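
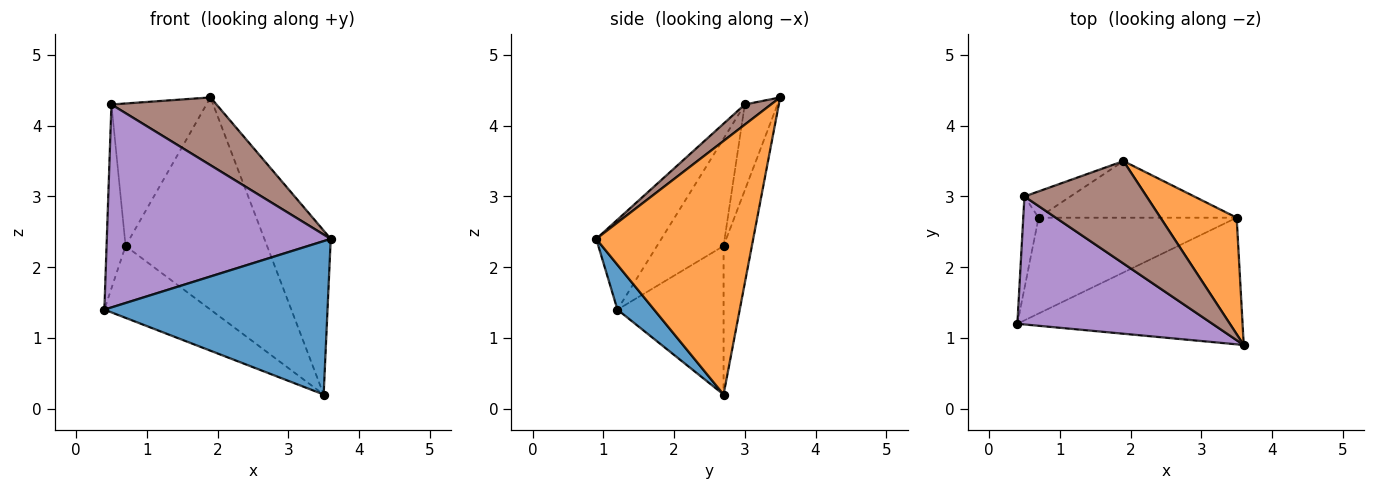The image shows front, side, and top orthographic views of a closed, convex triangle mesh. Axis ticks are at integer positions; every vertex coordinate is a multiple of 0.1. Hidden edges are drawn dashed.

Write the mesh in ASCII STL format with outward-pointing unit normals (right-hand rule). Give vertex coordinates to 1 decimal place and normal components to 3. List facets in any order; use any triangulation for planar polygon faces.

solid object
 facet normal 0.126 -0.765 -0.632
  outer loop
   vertex 3.5 2.7 0.2
   vertex 3.6 0.9 2.4
   vertex 0.4 1.2 1.4
  endloop
 endfacet
 facet normal 0.888 0.375 0.267
  outer loop
   vertex 3.5 2.7 0.2
   vertex 1.9 3.5 4.4
   vertex 3.6 0.9 2.4
  endloop
 endfacet
 facet normal -0.514 0.514 -0.686
  outer loop
   vertex 0.7 2.7 2.3
   vertex 3.5 2.7 0.2
   vertex 0.4 1.2 1.4
  endloop
 endfacet
 facet normal -0.190 0.949 -0.253
  outer loop
   vertex 0.7 2.7 2.3
   vertex 1.9 3.5 4.4
   vertex 3.5 2.7 0.2
  endloop
 endfacet
 facet normal -0.239 -0.821 0.518
  outer loop
   vertex 0.5 3.0 4.3
   vertex 0.4 1.2 1.4
   vertex 3.6 0.9 2.4
  endloop
 endfacet
 facet normal 0.136 -0.547 0.826
  outer loop
   vertex 0.5 3.0 4.3
   vertex 3.6 0.9 2.4
   vertex 1.9 3.5 4.4
  endloop
 endfacet
 facet normal -0.953 0.272 -0.136
  outer loop
   vertex 0.5 3.0 4.3
   vertex 0.7 2.7 2.3
   vertex 0.4 1.2 1.4
  endloop
 endfacet
 facet normal -0.320 0.932 -0.172
  outer loop
   vertex 0.5 3.0 4.3
   vertex 1.9 3.5 4.4
   vertex 0.7 2.7 2.3
  endloop
 endfacet
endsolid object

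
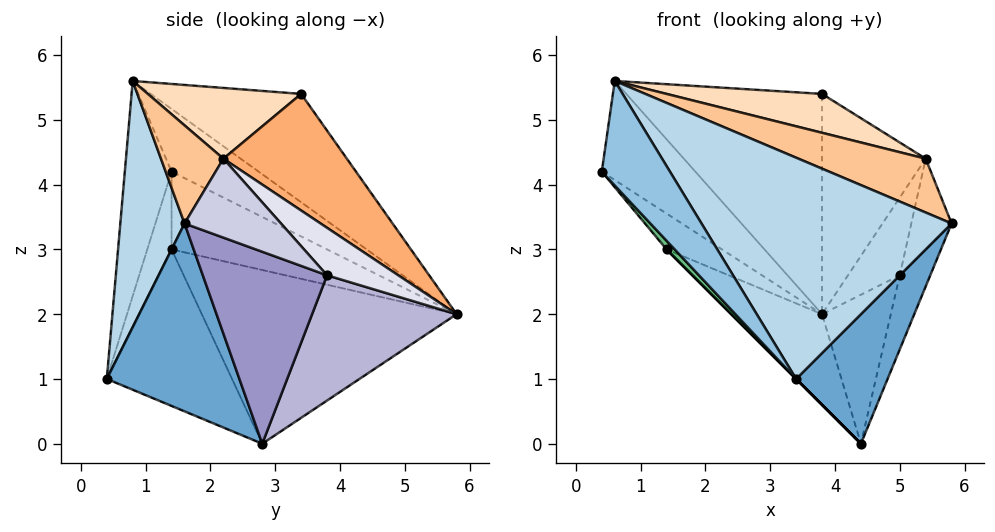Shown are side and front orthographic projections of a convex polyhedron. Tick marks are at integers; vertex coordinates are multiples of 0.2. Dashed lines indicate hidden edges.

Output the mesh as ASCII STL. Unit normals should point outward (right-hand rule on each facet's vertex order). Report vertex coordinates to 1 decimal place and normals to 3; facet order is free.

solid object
 facet normal 0.725 -0.500 -0.475
  outer loop
   vertex 4.4 2.8 0.0
   vertex 5.8 1.6 3.4
   vertex 3.4 0.4 1.0
  endloop
 endfacet
 facet normal -0.546 -0.796 -0.263
  outer loop
   vertex 0.6 0.8 5.6
   vertex 0.4 1.4 4.2
   vertex 3.4 0.4 1.0
  endloop
 endfacet
 facet normal 0.242 -0.943 0.229
  outer loop
   vertex 0.6 0.8 5.6
   vertex 3.4 0.4 1.0
   vertex 5.8 1.6 3.4
  endloop
 endfacet
 facet normal -0.630 0.677 0.380
  outer loop
   vertex 0.6 0.8 5.6
   vertex 3.8 5.8 2.0
   vertex 0.4 1.4 4.2
  endloop
 endfacet
 facet normal -0.532 0.692 0.488
  outer loop
   vertex 0.6 0.8 5.6
   vertex 3.8 3.4 5.4
   vertex 3.8 5.8 2.0
  endloop
 endfacet
 facet normal 0.697 0.585 0.413
  outer loop
   vertex 5.4 2.2 4.4
   vertex 3.8 5.8 2.0
   vertex 3.8 3.4 5.4
  endloop
 endfacet
 facet normal 0.358 -0.730 0.582
  outer loop
   vertex 5.4 2.2 4.4
   vertex 0.6 0.8 5.6
   vertex 5.8 1.6 3.4
  endloop
 endfacet
 facet normal 0.317 -0.321 0.892
  outer loop
   vertex 5.4 2.2 4.4
   vertex 3.8 3.4 5.4
   vertex 0.6 0.8 5.6
  endloop
 endfacet
 facet normal -0.744 -0.248 -0.620
  outer loop
   vertex 1.4 1.4 3.0
   vertex 3.4 0.4 1.0
   vertex 0.4 1.4 4.2
  endloop
 endfacet
 facet normal -0.707 0.000 -0.707
  outer loop
   vertex 1.4 1.4 3.0
   vertex 4.4 2.8 0.0
   vertex 3.4 0.4 1.0
  endloop
 endfacet
 facet normal -0.741 0.264 -0.618
  outer loop
   vertex 1.4 1.4 3.0
   vertex 0.4 1.4 4.2
   vertex 3.8 5.8 2.0
  endloop
 endfacet
 facet normal -0.741 0.264 -0.618
  outer loop
   vertex 1.4 1.4 3.0
   vertex 3.8 5.8 2.0
   vertex 4.4 2.8 0.0
  endloop
 endfacet
 facet normal 0.926 0.227 -0.301
  outer loop
   vertex 5.0 3.8 2.6
   vertex 5.8 1.6 3.4
   vertex 4.4 2.8 0.0
  endloop
 endfacet
 facet normal 0.846 0.403 -0.350
  outer loop
   vertex 5.0 3.8 2.6
   vertex 4.4 2.8 0.0
   vertex 3.8 5.8 2.0
  endloop
 endfacet
 facet normal 0.914 0.382 0.136
  outer loop
   vertex 5.0 3.8 2.6
   vertex 5.4 2.2 4.4
   vertex 5.8 1.6 3.4
  endloop
 endfacet
 facet normal 0.765 0.556 0.325
  outer loop
   vertex 5.0 3.8 2.6
   vertex 3.8 5.8 2.0
   vertex 5.4 2.2 4.4
  endloop
 endfacet
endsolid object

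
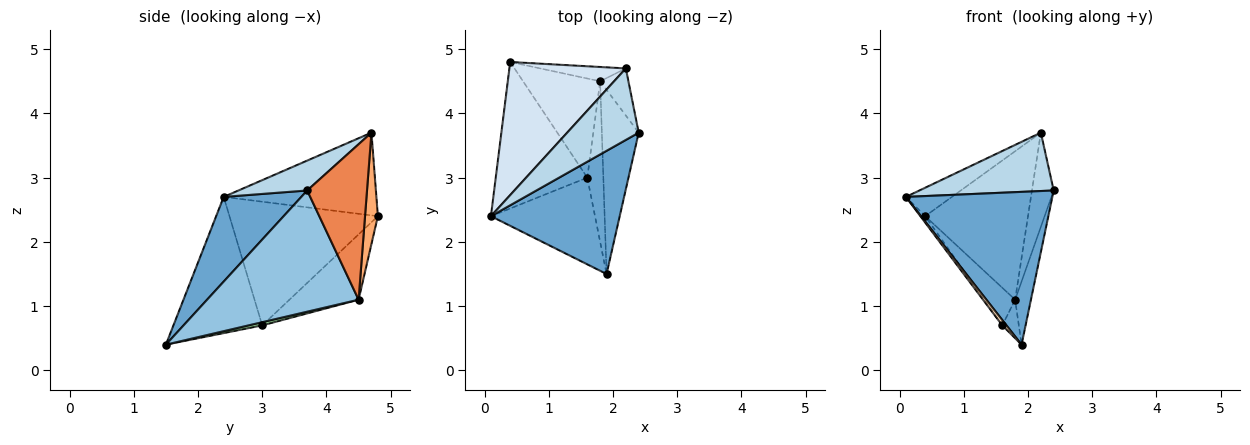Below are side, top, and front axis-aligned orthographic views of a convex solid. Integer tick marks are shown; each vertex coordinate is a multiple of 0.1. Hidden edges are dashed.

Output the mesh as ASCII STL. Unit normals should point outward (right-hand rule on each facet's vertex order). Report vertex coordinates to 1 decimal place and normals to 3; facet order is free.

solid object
 facet normal 0.382 -0.720 0.580
  outer loop
   vertex 1.9 1.5 0.4
   vertex 2.4 3.7 2.8
   vertex 0.1 2.4 2.7
  endloop
 endfacet
 facet normal 0.952 0.099 -0.289
  outer loop
   vertex 1.8 4.5 1.1
   vertex 2.4 3.7 2.8
   vertex 1.9 1.5 0.4
  endloop
 endfacet
 facet normal 0.308 -0.602 0.737
  outer loop
   vertex 2.2 4.7 3.7
   vertex 0.1 2.4 2.7
   vertex 2.4 3.7 2.8
  endloop
 endfacet
 facet normal -0.571 0.172 0.803
  outer loop
   vertex 2.2 4.7 3.7
   vertex 0.4 4.8 2.4
   vertex 0.1 2.4 2.7
  endloop
 endfacet
 facet normal 0.926 0.337 -0.168
  outer loop
   vertex 2.2 4.7 3.7
   vertex 2.4 3.7 2.8
   vertex 1.8 4.5 1.1
  endloop
 endfacet
 facet normal 0.123 0.988 -0.095
  outer loop
   vertex 2.2 4.7 3.7
   vertex 1.8 4.5 1.1
   vertex 0.4 4.8 2.4
  endloop
 endfacet
 facet normal -0.803 0.026 -0.595
  outer loop
   vertex 1.6 3.0 0.7
   vertex 0.1 2.4 2.7
   vertex 0.4 4.8 2.4
  endloop
 endfacet
 facet normal -0.794 -0.037 -0.607
  outer loop
   vertex 1.6 3.0 0.7
   vertex 1.9 1.5 0.4
   vertex 0.1 2.4 2.7
  endloop
 endfacet
 facet normal -0.621 0.278 -0.733
  outer loop
   vertex 1.6 3.0 0.7
   vertex 0.4 4.8 2.4
   vertex 1.8 4.5 1.1
  endloop
 endfacet
 facet normal 0.191 0.229 -0.955
  outer loop
   vertex 1.6 3.0 0.7
   vertex 1.8 4.5 1.1
   vertex 1.9 1.5 0.4
  endloop
 endfacet
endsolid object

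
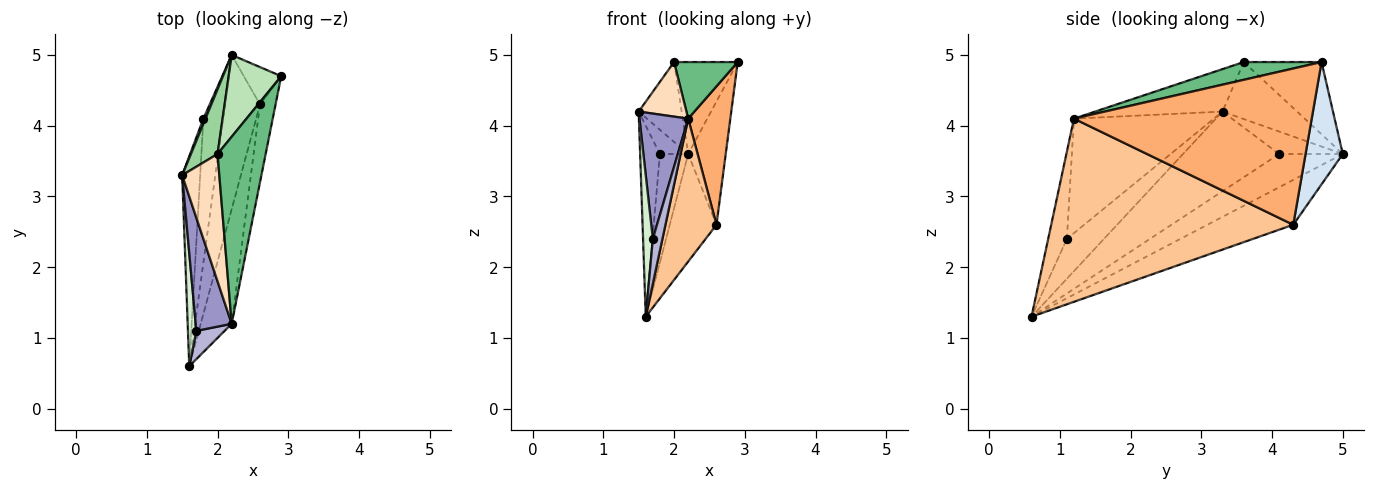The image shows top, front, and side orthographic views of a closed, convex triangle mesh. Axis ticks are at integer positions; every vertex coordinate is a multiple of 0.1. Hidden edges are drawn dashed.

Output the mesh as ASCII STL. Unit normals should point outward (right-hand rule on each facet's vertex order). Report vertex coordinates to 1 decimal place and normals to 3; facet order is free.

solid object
 facet normal -0.956 0.197 -0.216
  outer loop
   vertex 1.8 4.1 3.6
   vertex 1.6 0.6 1.3
   vertex 1.5 3.3 4.2
  endloop
 endfacet
 facet normal -0.911 0.405 0.084
  outer loop
   vertex 1.8 4.1 3.6
   vertex 1.5 3.3 4.2
   vertex 2.2 5.0 3.6
  endloop
 endfacet
 facet normal -0.805 0.358 -0.474
  outer loop
   vertex 1.8 4.1 3.6
   vertex 2.2 5.0 3.6
   vertex 1.6 0.6 1.3
  endloop
 endfacet
 facet normal 0.688 0.694 -0.211
  outer loop
   vertex 2.6 4.3 2.6
   vertex 2.2 5.0 3.6
   vertex 2.9 4.7 4.9
  endloop
 endfacet
 facet normal -0.724 0.394 -0.566
  outer loop
   vertex 2.6 4.3 2.6
   vertex 1.6 0.6 1.3
   vertex 2.2 5.0 3.6
  endloop
 endfacet
 facet normal 0.980 -0.174 -0.098
  outer loop
   vertex 2.6 4.3 2.6
   vertex 2.9 4.7 4.9
   vertex 2.2 1.2 4.1
  endloop
 endfacet
 facet normal 0.965 -0.204 -0.163
  outer loop
   vertex 2.6 4.3 2.6
   vertex 2.2 1.2 4.1
   vertex 1.6 0.6 1.3
  endloop
 endfacet
 facet normal -0.724 -0.272 0.634
  outer loop
   vertex 2.0 3.6 4.9
   vertex 1.5 3.3 4.2
   vertex 2.2 1.2 4.1
  endloop
 endfacet
 facet normal 0.334 -0.273 0.902
  outer loop
   vertex 2.0 3.6 4.9
   vertex 2.2 1.2 4.1
   vertex 2.9 4.7 4.9
  endloop
 endfacet
 facet normal -0.803 0.463 0.375
  outer loop
   vertex 2.0 3.6 4.9
   vertex 2.2 5.0 3.6
   vertex 1.5 3.3 4.2
  endloop
 endfacet
 facet normal -0.674 0.552 0.491
  outer loop
   vertex 2.0 3.6 4.9
   vertex 2.9 4.7 4.9
   vertex 2.2 5.0 3.6
  endloop
 endfacet
 facet normal -0.948 -0.249 0.200
  outer loop
   vertex 1.7 1.1 2.4
   vertex 1.5 3.3 4.2
   vertex 1.6 0.6 1.3
  endloop
 endfacet
 facet normal -0.905 -0.315 0.285
  outer loop
   vertex 1.7 1.1 2.4
   vertex 2.2 1.2 4.1
   vertex 1.5 3.3 4.2
  endloop
 endfacet
 facet normal -0.855 -0.439 0.277
  outer loop
   vertex 1.7 1.1 2.4
   vertex 1.6 0.6 1.3
   vertex 2.2 1.2 4.1
  endloop
 endfacet
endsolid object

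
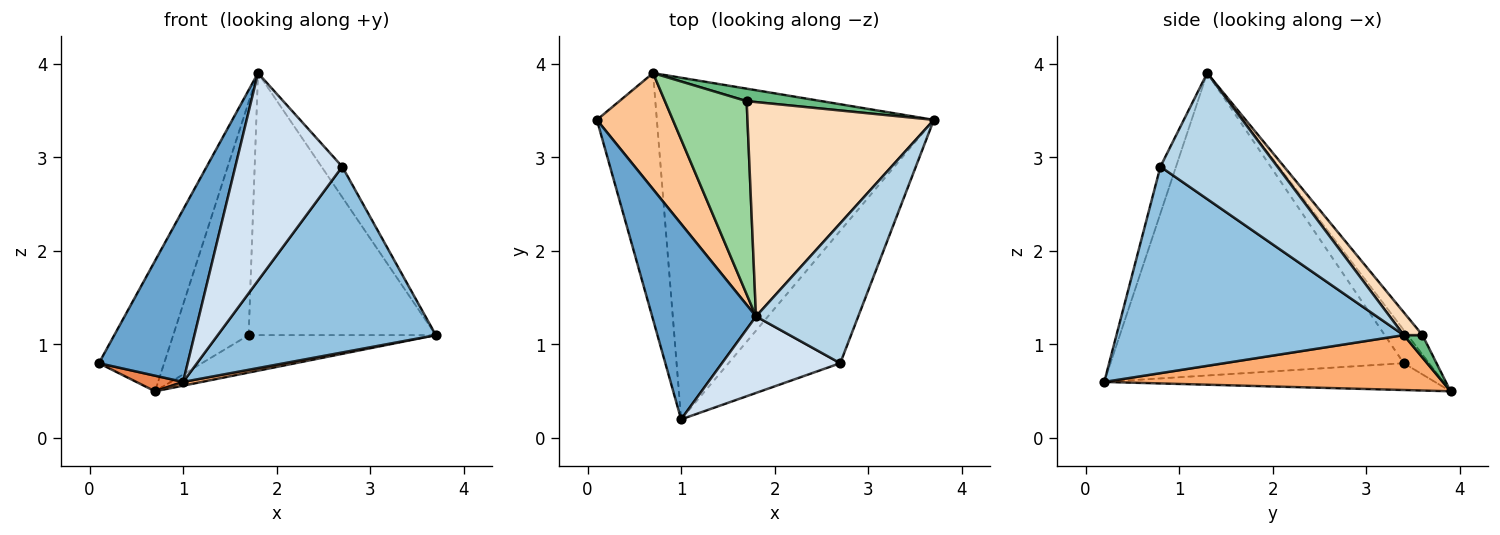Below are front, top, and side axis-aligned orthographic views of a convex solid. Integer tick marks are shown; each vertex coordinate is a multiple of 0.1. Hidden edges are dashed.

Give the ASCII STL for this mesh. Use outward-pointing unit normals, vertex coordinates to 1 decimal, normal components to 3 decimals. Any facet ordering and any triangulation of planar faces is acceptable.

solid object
 facet normal -0.909 -0.275 0.312
  outer loop
   vertex 1.8 1.3 3.9
   vertex 0.1 3.4 0.8
   vertex 1.0 0.2 0.6
  endloop
 endfacet
 facet normal 0.731 -0.555 -0.396
  outer loop
   vertex 2.7 0.8 2.9
   vertex 1.0 0.2 0.6
   vertex 3.7 3.4 1.1
  endloop
 endfacet
 facet normal 0.769 0.136 0.624
  outer loop
   vertex 2.7 0.8 2.9
   vertex 3.7 3.4 1.1
   vertex 1.8 1.3 3.9
  endloop
 endfacet
 facet normal -0.136 -0.930 0.343
  outer loop
   vertex 2.7 0.8 2.9
   vertex 1.8 1.3 3.9
   vertex 1.0 0.2 0.6
  endloop
 endfacet
 facet normal -0.408 -0.058 -0.911
  outer loop
   vertex 0.7 3.9 0.5
   vertex 1.0 0.2 0.6
   vertex 0.1 3.4 0.8
  endloop
 endfacet
 facet normal 0.194 -0.011 -0.981
  outer loop
   vertex 0.7 3.9 0.5
   vertex 3.7 3.4 1.1
   vertex 1.0 0.2 0.6
  endloop
 endfacet
 facet normal -0.278 0.717 0.639
  outer loop
   vertex 0.7 3.9 0.5
   vertex 0.1 3.4 0.8
   vertex 1.8 1.3 3.9
  endloop
 endfacet
 facet normal 0.077 0.772 0.631
  outer loop
   vertex 1.7 3.6 1.1
   vertex 1.8 1.3 3.9
   vertex 3.7 3.4 1.1
  endloop
 endfacet
 facet normal 0.094 0.944 0.315
  outer loop
   vertex 1.7 3.6 1.1
   vertex 3.7 3.4 1.1
   vertex 0.7 3.9 0.5
  endloop
 endfacet
 facet normal -0.150 0.761 0.631
  outer loop
   vertex 1.7 3.6 1.1
   vertex 0.7 3.9 0.5
   vertex 1.8 1.3 3.9
  endloop
 endfacet
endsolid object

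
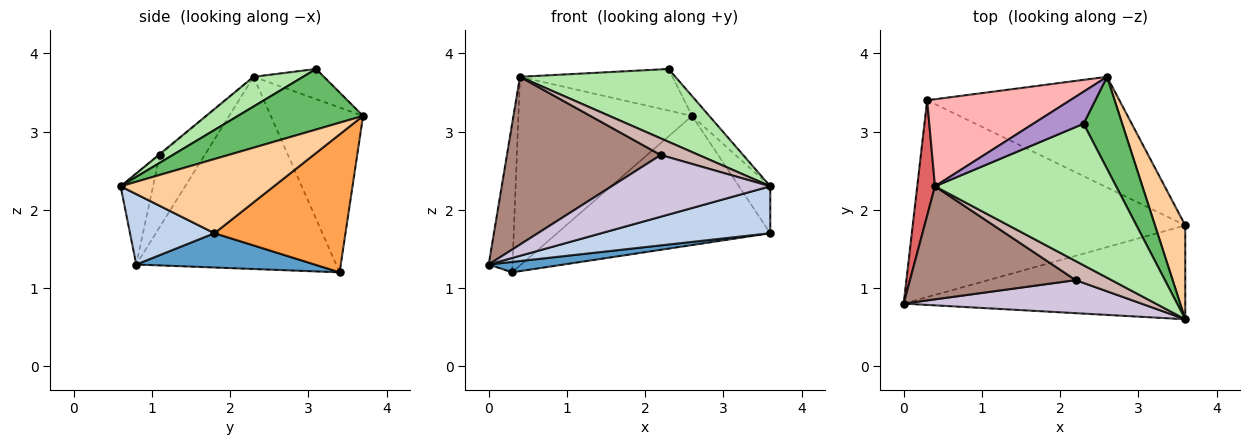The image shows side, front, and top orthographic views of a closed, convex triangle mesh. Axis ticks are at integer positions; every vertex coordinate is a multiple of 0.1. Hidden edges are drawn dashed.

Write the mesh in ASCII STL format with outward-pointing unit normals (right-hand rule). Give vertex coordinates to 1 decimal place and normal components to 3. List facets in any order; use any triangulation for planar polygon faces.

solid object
 facet normal 0.125 -0.052 -0.991
  outer loop
   vertex 0.3 3.4 1.2
   vertex 3.6 1.8 1.7
   vertex 0.0 0.8 1.3
  endloop
 endfacet
 facet normal 0.218 -0.436 -0.873
  outer loop
   vertex 3.6 0.6 2.3
   vertex 0.0 0.8 1.3
   vertex 3.6 1.8 1.7
  endloop
 endfacet
 facet normal 0.423 0.688 -0.590
  outer loop
   vertex 2.6 3.7 3.2
   vertex 3.6 1.8 1.7
   vertex 0.3 3.4 1.2
  endloop
 endfacet
 facet normal 0.910 0.186 0.371
  outer loop
   vertex 2.6 3.7 3.2
   vertex 3.6 0.6 2.3
   vertex 3.6 1.8 1.7
  endloop
 endfacet
 facet normal 0.838 0.115 0.534
  outer loop
   vertex 2.6 3.7 3.2
   vertex 2.3 3.1 3.8
   vertex 3.6 0.6 2.3
  endloop
 endfacet
 facet normal 0.144 -0.453 0.880
  outer loop
   vertex 0.4 2.3 3.7
   vertex 3.6 0.6 2.3
   vertex 2.3 3.1 3.8
  endloop
 endfacet
 facet normal -0.989 0.118 0.091
  outer loop
   vertex 0.4 2.3 3.7
   vertex 0.3 3.4 1.2
   vertex 0.0 0.8 1.3
  endloop
 endfacet
 facet normal -0.435 0.818 0.377
  outer loop
   vertex 0.4 2.3 3.7
   vertex 2.6 3.7 3.2
   vertex 0.3 3.4 1.2
  endloop
 endfacet
 facet normal -0.344 0.744 0.573
  outer loop
   vertex 0.4 2.3 3.7
   vertex 2.3 3.1 3.8
   vertex 2.6 3.7 3.2
  endloop
 endfacet
 facet normal -0.177 -0.868 0.464
  outer loop
   vertex 2.2 1.1 2.7
   vertex 0.0 0.8 1.3
   vertex 3.6 0.6 2.3
  endloop
 endfacet
 facet normal -0.236 -0.806 0.543
  outer loop
   vertex 2.2 1.1 2.7
   vertex 0.4 2.3 3.7
   vertex 0.0 0.8 1.3
  endloop
 endfacet
 facet normal -0.019 -0.657 0.754
  outer loop
   vertex 2.2 1.1 2.7
   vertex 3.6 0.6 2.3
   vertex 0.4 2.3 3.7
  endloop
 endfacet
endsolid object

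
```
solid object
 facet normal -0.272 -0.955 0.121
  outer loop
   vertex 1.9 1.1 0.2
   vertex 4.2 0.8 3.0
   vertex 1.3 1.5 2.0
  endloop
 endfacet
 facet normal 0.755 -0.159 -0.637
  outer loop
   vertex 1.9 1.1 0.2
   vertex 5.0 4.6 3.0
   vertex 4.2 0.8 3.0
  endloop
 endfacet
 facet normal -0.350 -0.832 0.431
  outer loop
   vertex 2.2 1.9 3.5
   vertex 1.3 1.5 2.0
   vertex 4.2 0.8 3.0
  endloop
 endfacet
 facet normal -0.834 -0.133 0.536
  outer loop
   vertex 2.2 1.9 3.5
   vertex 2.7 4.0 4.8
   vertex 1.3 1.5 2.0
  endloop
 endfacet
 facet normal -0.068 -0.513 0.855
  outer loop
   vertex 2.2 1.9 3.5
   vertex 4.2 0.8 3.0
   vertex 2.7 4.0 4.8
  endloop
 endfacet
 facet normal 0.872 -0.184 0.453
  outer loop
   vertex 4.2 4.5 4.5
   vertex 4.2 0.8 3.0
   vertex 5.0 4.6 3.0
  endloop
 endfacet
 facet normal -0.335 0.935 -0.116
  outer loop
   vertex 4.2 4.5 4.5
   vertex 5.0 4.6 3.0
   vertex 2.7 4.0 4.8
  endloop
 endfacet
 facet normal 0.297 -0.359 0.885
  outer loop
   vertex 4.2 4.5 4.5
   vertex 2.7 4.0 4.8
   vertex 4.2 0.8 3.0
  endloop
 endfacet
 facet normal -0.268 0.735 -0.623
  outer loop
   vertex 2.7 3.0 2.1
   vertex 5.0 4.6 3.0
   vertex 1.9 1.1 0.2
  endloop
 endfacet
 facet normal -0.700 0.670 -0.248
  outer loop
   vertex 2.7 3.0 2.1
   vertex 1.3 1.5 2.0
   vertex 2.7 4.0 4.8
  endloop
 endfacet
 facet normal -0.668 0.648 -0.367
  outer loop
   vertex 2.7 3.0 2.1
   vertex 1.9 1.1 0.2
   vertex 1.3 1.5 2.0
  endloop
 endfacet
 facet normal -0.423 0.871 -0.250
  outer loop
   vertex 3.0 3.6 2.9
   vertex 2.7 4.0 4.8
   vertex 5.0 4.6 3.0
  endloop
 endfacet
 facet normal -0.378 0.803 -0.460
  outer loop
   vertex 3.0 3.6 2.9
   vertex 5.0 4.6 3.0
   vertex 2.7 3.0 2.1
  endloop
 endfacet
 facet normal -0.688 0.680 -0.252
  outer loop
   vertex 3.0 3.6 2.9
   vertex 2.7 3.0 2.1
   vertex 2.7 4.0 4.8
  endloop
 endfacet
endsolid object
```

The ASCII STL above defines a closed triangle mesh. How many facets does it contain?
14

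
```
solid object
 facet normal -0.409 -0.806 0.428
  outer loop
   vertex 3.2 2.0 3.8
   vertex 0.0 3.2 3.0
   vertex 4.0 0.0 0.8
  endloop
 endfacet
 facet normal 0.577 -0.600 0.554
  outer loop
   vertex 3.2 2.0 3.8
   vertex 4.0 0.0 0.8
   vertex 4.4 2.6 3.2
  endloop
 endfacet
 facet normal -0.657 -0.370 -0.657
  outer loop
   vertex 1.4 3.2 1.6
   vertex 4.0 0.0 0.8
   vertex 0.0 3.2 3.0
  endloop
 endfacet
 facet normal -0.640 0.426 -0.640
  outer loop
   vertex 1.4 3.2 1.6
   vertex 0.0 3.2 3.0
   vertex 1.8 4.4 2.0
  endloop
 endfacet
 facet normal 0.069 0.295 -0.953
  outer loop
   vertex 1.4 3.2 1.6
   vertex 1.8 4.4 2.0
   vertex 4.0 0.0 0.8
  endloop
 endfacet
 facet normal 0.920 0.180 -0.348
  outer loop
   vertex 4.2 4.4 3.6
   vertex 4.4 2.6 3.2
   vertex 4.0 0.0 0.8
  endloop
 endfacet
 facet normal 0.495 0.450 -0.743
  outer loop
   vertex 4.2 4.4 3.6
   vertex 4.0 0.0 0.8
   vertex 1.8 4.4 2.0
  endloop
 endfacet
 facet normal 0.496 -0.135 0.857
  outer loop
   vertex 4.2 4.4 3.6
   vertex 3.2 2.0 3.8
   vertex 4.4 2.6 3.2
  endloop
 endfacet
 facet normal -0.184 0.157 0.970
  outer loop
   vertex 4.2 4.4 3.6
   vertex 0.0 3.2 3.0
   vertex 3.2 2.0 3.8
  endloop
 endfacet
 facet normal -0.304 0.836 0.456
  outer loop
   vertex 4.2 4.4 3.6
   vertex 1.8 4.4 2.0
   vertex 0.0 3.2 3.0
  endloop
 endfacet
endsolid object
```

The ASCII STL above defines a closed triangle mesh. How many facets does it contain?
10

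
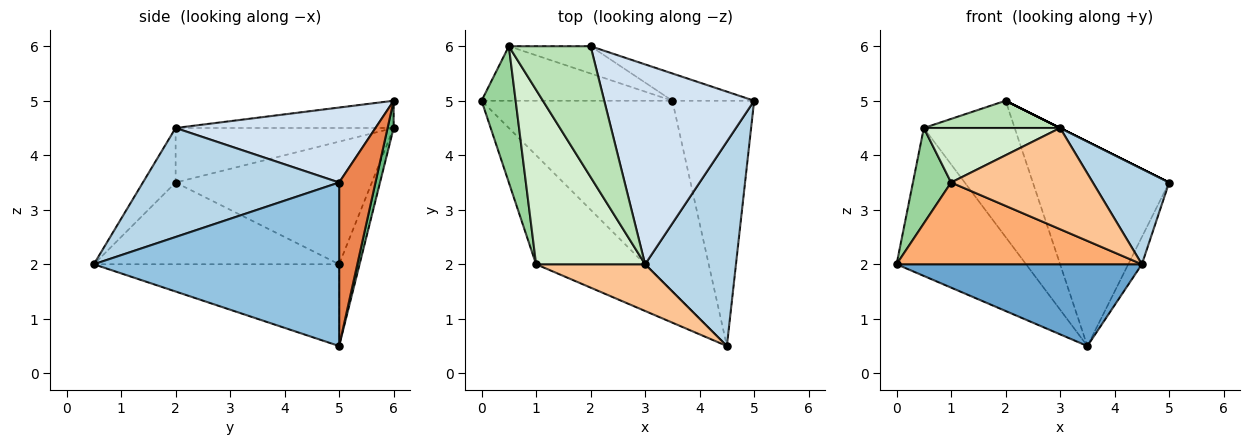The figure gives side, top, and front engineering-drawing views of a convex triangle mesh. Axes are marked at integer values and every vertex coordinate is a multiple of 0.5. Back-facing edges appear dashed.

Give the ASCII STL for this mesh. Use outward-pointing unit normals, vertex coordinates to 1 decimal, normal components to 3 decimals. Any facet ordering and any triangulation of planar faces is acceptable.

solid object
 facet normal -0.367 -0.367 -0.855
  outer loop
   vertex 3.5 5.0 0.5
   vertex 4.5 0.5 2.0
   vertex 0.0 5.0 2.0
  endloop
 endfacet
 facet normal 0.893 0.050 -0.447
  outer loop
   vertex 3.5 5.0 0.5
   vertex 5.0 5.0 3.5
   vertex 4.5 0.5 2.0
  endloop
 endfacet
 facet normal 0.736 -0.286 0.613
  outer loop
   vertex 3.0 2.0 4.5
   vertex 4.5 0.5 2.0
   vertex 5.0 5.0 3.5
  endloop
 endfacet
 facet normal 0.447 0.000 0.894
  outer loop
   vertex 2.0 6.0 5.0
   vertex 3.0 2.0 4.5
   vertex 5.0 5.0 3.5
  endloop
 endfacet
 facet normal 0.256 0.958 -0.128
  outer loop
   vertex 2.0 6.0 5.0
   vertex 5.0 5.0 3.5
   vertex 3.5 5.0 0.5
  endloop
 endfacet
 facet normal -0.514 -0.514 -0.686
  outer loop
   vertex 1.0 2.0 3.5
   vertex 0.0 5.0 2.0
   vertex 4.5 0.5 2.0
  endloop
 endfacet
 facet normal -0.205 -0.889 0.410
  outer loop
   vertex 1.0 2.0 3.5
   vertex 4.5 0.5 2.0
   vertex 3.0 2.0 4.5
  endloop
 endfacet
 facet normal -0.147 0.928 -0.342
  outer loop
   vertex 0.5 6.0 4.5
   vertex 3.5 5.0 0.5
   vertex 0.0 5.0 2.0
  endloop
 endfacet
 facet normal 0.065 0.978 -0.196
  outer loop
   vertex 0.5 6.0 4.5
   vertex 2.0 6.0 5.0
   vertex 3.5 5.0 0.5
  endloop
 endfacet
 facet normal -0.947 -0.184 0.263
  outer loop
   vertex 0.5 6.0 4.5
   vertex 0.0 5.0 2.0
   vertex 1.0 2.0 3.5
  endloop
 endfacet
 facet normal -0.310 -0.194 0.931
  outer loop
   vertex 0.5 6.0 4.5
   vertex 3.0 2.0 4.5
   vertex 2.0 6.0 5.0
  endloop
 endfacet
 facet normal -0.431 -0.269 0.861
  outer loop
   vertex 0.5 6.0 4.5
   vertex 1.0 2.0 3.5
   vertex 3.0 2.0 4.5
  endloop
 endfacet
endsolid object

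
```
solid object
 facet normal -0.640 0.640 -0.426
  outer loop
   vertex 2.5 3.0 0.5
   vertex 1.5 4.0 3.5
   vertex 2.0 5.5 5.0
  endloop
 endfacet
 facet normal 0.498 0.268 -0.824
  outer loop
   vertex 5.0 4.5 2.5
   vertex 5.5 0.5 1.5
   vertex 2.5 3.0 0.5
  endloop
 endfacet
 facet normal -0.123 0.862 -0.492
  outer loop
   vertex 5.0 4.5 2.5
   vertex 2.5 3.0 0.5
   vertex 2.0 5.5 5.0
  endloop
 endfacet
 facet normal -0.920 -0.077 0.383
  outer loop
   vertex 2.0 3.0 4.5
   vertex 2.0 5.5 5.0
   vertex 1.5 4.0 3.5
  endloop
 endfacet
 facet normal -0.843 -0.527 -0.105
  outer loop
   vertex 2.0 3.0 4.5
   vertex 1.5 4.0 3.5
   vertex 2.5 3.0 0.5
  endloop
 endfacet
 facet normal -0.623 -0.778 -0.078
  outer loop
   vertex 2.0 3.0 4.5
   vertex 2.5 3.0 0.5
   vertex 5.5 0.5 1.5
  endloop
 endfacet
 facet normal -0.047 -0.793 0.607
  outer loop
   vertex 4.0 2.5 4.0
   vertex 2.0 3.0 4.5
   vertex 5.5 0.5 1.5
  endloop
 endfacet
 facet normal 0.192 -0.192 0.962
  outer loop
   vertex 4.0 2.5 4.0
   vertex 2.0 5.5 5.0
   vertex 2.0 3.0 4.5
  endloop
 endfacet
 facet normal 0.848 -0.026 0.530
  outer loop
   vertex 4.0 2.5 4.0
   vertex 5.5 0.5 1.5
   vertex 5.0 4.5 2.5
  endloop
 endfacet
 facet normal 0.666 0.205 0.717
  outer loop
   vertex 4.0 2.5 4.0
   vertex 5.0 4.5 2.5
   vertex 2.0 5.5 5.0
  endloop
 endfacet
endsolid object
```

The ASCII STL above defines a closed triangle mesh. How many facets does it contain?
10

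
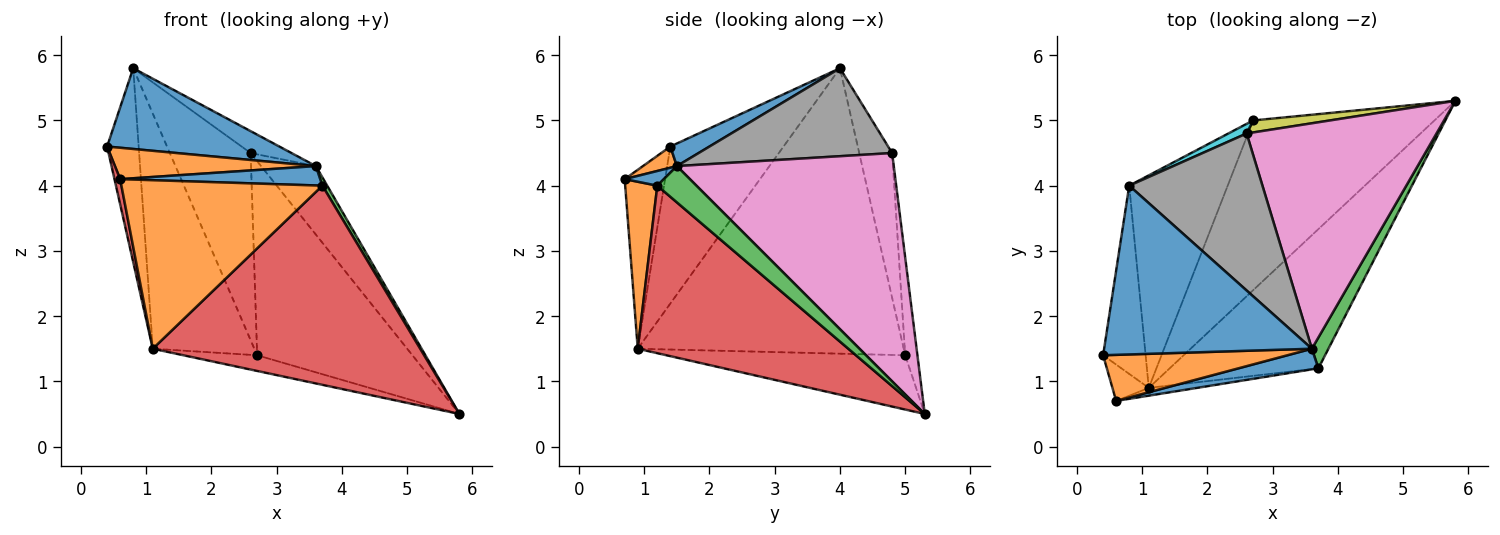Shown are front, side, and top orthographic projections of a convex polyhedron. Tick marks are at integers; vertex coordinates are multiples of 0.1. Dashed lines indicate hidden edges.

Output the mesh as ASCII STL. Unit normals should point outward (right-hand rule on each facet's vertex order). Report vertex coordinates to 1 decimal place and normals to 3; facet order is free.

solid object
 facet normal 0.098 -0.429 0.898
  outer loop
   vertex 3.6 1.5 4.3
   vertex 0.8 4.0 5.8
   vertex 0.4 1.4 4.6
  endloop
 endfacet
 facet normal 0.095 -0.561 0.823
  outer loop
   vertex 3.6 1.5 4.3
   vertex 0.4 1.4 4.6
   vertex 0.6 0.7 4.1
  endloop
 endfacet
 facet normal -0.286 0.088 -0.954
  outer loop
   vertex 1.1 0.9 1.5
   vertex 2.7 5.0 1.4
   vertex 5.8 5.3 0.5
  endloop
 endfacet
 facet normal -0.971 -0.137 -0.197
  outer loop
   vertex 1.1 0.9 1.5
   vertex 0.6 0.7 4.1
   vertex 0.4 1.4 4.6
  endloop
 endfacet
 facet normal -0.932 0.260 -0.252
  outer loop
   vertex 1.1 0.9 1.5
   vertex 0.4 1.4 4.6
   vertex 0.8 4.0 5.8
  endloop
 endfacet
 facet normal -0.889 0.340 -0.307
  outer loop
   vertex 1.1 0.9 1.5
   vertex 0.8 4.0 5.8
   vertex 2.7 5.0 1.4
  endloop
 endfacet
 facet normal 0.755 0.191 0.628
  outer loop
   vertex 2.6 4.8 4.5
   vertex 3.6 1.5 4.3
   vertex 5.8 5.3 0.5
  endloop
 endfacet
 facet normal 0.547 0.116 0.829
  outer loop
   vertex 2.6 4.8 4.5
   vertex 0.8 4.0 5.8
   vertex 3.6 1.5 4.3
  endloop
 endfacet
 facet normal -0.078 0.995 0.062
  outer loop
   vertex 2.6 4.8 4.5
   vertex 5.8 5.3 0.5
   vertex 2.7 5.0 1.4
  endloop
 endfacet
 facet normal -0.377 0.925 0.048
  outer loop
   vertex 2.6 4.8 4.5
   vertex 2.7 5.0 1.4
   vertex 0.8 4.0 5.8
  endloop
 endfacet
 facet normal 0.133 -0.678 0.723
  outer loop
   vertex 3.7 1.2 4.0
   vertex 3.6 1.5 4.3
   vertex 0.6 0.7 4.1
  endloop
 endfacet
 facet normal 0.158 -0.986 -0.046
  outer loop
   vertex 3.7 1.2 4.0
   vertex 0.6 0.7 4.1
   vertex 1.1 0.9 1.5
  endloop
 endfacet
 facet normal 0.904 -0.111 0.412
  outer loop
   vertex 3.7 1.2 4.0
   vertex 5.8 5.3 0.5
   vertex 3.6 1.5 4.3
  endloop
 endfacet
 facet normal 0.542 -0.689 -0.481
  outer loop
   vertex 3.7 1.2 4.0
   vertex 1.1 0.9 1.5
   vertex 5.8 5.3 0.5
  endloop
 endfacet
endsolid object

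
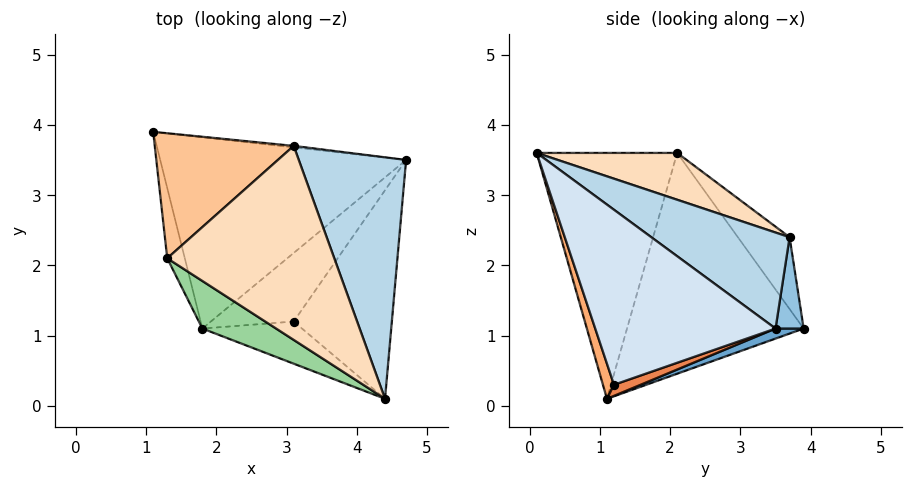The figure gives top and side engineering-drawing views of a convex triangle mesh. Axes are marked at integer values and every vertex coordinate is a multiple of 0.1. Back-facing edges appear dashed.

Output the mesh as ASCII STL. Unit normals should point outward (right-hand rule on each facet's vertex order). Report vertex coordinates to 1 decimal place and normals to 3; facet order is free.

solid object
 facet normal 0.038 0.345 -0.938
  outer loop
   vertex 1.8 1.1 0.1
   vertex 1.1 3.9 1.1
   vertex 4.7 3.5 1.1
  endloop
 endfacet
 facet normal 0.110 0.994 -0.017
  outer loop
   vertex 3.1 3.7 2.4
   vertex 4.7 3.5 1.1
   vertex 1.1 3.9 1.1
  endloop
 endfacet
 facet normal 0.599 0.439 0.669
  outer loop
   vertex 3.1 3.7 2.4
   vertex 4.4 0.1 3.6
   vertex 4.7 3.5 1.1
  endloop
 endfacet
 facet normal 0.799 -0.400 -0.448
  outer loop
   vertex 3.1 1.2 0.3
   vertex 4.7 3.5 1.1
   vertex 4.4 0.1 3.6
  endloop
 endfacet
 facet normal 0.129 0.245 -0.961
  outer loop
   vertex 3.1 1.2 0.3
   vertex 1.8 1.1 0.1
   vertex 4.7 3.5 1.1
  endloop
 endfacet
 facet normal 0.126 -0.925 -0.358
  outer loop
   vertex 3.1 1.2 0.3
   vertex 4.4 0.1 3.6
   vertex 1.8 1.1 0.1
  endloop
 endfacet
 facet normal -0.296 0.764 0.574
  outer loop
   vertex 1.3 2.1 3.6
   vertex 3.1 3.7 2.4
   vertex 1.1 3.9 1.1
  endloop
 endfacet
 facet normal 0.249 0.386 0.888
  outer loop
   vertex 1.3 2.1 3.6
   vertex 4.4 0.1 3.6
   vertex 3.1 3.7 2.4
  endloop
 endfacet
 facet normal -0.973 -0.216 -0.077
  outer loop
   vertex 1.3 2.1 3.6
   vertex 1.1 3.9 1.1
   vertex 1.8 1.1 0.1
  endloop
 endfacet
 facet normal -0.535 -0.829 0.161
  outer loop
   vertex 1.3 2.1 3.6
   vertex 1.8 1.1 0.1
   vertex 4.4 0.1 3.6
  endloop
 endfacet
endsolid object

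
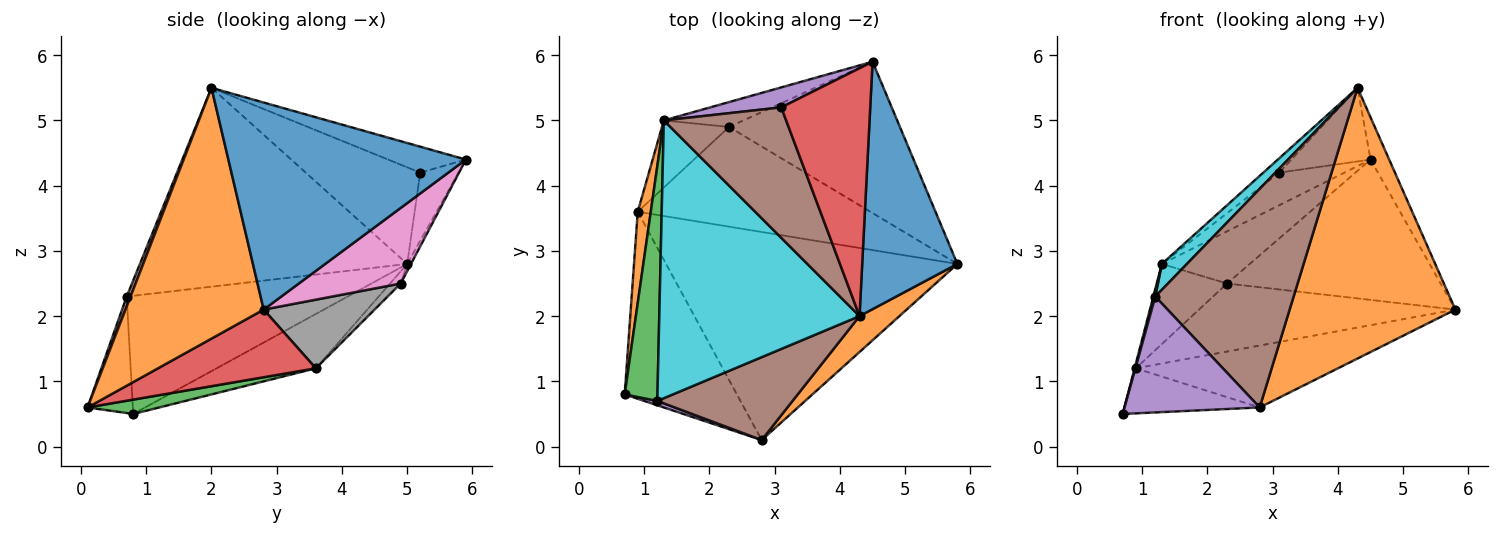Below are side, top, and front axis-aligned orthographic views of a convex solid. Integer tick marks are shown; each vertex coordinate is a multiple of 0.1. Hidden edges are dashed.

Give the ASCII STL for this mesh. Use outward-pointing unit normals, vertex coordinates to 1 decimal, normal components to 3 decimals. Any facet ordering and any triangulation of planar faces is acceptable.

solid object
 facet normal 0.906 0.071 0.417
  outer loop
   vertex 4.3 2.0 5.5
   vertex 5.8 2.8 2.1
   vertex 4.5 5.9 4.4
  endloop
 endfacet
 facet normal 0.637 -0.764 0.101
  outer loop
   vertex 2.8 0.1 0.6
   vertex 5.8 2.8 2.1
   vertex 4.3 2.0 5.5
  endloop
 endfacet
 facet normal 0.123 0.232 -0.965
  outer loop
   vertex 0.9 3.6 1.2
   vertex 2.8 0.1 0.6
   vertex 0.7 0.8 0.5
  endloop
 endfacet
 facet normal 0.217 0.278 -0.936
  outer loop
   vertex 0.9 3.6 1.2
   vertex 5.8 2.8 2.1
   vertex 2.8 0.1 0.6
  endloop
 endfacet
 facet normal -0.318 -0.948 0.036
  outer loop
   vertex 1.2 0.7 2.3
   vertex 0.7 0.8 0.5
   vertex 2.8 0.1 0.6
  endloop
 endfacet
 facet normal 0.026 -0.935 0.354
  outer loop
   vertex 1.2 0.7 2.3
   vertex 2.8 0.1 0.6
   vertex 4.3 2.0 5.5
  endloop
 endfacet
 facet normal 0.308 0.647 -0.698
  outer loop
   vertex 2.3 4.9 2.5
   vertex 4.5 5.9 4.4
   vertex 5.8 2.8 2.1
  endloop
 endfacet
 facet normal 0.237 0.548 -0.803
  outer loop
   vertex 2.3 4.9 2.5
   vertex 5.8 2.8 2.1
   vertex 0.9 3.6 1.2
  endloop
 endfacet
 facet normal -0.039 0.902 -0.430
  outer loop
   vertex 1.3 5.0 2.8
   vertex 4.5 5.9 4.4
   vertex 2.3 4.9 2.5
  endloop
 endfacet
 facet normal -0.703 -0.066 0.708
  outer loop
   vertex 1.3 5.0 2.8
   vertex 1.2 0.7 2.3
   vertex 4.3 2.0 5.5
  endloop
 endfacet
 facet normal -0.115 0.762 -0.638
  outer loop
   vertex 1.3 5.0 2.8
   vertex 2.3 4.9 2.5
   vertex 0.9 3.6 1.2
  endloop
 endfacet
 facet normal -0.972 0.011 0.233
  outer loop
   vertex 1.3 5.0 2.8
   vertex 0.9 3.6 1.2
   vertex 0.7 0.8 0.5
  endloop
 endfacet
 facet normal -0.964 -0.009 0.267
  outer loop
   vertex 1.3 5.0 2.8
   vertex 0.7 0.8 0.5
   vertex 1.2 0.7 2.3
  endloop
 endfacet
 facet normal -0.269 0.274 0.923
  outer loop
   vertex 3.1 5.2 4.2
   vertex 4.3 2.0 5.5
   vertex 4.5 5.9 4.4
  endloop
 endfacet
 facet normal -0.448 0.762 0.467
  outer loop
   vertex 3.1 5.2 4.2
   vertex 4.5 5.9 4.4
   vertex 1.3 5.0 2.8
  endloop
 endfacet
 facet normal -0.618 0.086 0.782
  outer loop
   vertex 3.1 5.2 4.2
   vertex 1.3 5.0 2.8
   vertex 4.3 2.0 5.5
  endloop
 endfacet
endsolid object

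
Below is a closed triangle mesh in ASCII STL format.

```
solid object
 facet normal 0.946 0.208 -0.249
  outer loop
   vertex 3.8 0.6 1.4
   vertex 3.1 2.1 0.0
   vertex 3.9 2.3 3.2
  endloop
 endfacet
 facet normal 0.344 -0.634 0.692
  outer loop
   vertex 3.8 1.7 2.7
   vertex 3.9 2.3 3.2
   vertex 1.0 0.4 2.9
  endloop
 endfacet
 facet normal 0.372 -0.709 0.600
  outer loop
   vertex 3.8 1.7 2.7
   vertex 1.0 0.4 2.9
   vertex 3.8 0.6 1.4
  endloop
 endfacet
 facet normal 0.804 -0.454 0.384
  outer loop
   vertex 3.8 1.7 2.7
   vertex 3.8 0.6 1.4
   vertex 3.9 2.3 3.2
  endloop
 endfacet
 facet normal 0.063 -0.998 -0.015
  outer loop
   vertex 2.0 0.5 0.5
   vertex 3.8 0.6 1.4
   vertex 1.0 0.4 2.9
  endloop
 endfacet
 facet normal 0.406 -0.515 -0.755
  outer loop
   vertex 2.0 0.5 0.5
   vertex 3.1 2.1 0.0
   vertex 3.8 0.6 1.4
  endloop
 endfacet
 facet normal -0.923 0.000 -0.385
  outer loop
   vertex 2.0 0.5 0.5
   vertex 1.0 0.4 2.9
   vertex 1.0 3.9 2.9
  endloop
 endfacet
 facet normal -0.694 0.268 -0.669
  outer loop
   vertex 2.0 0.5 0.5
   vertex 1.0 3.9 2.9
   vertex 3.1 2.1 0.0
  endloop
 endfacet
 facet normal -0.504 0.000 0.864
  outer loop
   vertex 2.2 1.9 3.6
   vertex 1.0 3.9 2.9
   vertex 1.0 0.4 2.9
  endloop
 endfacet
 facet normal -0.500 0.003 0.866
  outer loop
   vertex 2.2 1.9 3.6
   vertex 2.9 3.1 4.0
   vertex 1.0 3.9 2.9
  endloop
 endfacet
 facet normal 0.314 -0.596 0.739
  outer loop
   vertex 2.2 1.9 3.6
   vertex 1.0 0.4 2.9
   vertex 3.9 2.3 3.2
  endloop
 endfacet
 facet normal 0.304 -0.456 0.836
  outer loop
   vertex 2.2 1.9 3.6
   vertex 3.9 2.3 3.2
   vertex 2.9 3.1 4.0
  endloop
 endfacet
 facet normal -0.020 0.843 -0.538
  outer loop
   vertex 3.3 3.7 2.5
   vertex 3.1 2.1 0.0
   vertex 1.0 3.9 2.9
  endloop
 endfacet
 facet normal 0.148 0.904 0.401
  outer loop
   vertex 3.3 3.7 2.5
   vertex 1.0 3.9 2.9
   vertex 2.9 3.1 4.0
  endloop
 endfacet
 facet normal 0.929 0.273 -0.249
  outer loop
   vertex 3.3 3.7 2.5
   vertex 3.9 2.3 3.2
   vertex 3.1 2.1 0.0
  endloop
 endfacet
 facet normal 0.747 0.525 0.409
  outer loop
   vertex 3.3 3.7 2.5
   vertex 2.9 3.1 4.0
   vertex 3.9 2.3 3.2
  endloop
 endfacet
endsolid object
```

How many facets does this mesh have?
16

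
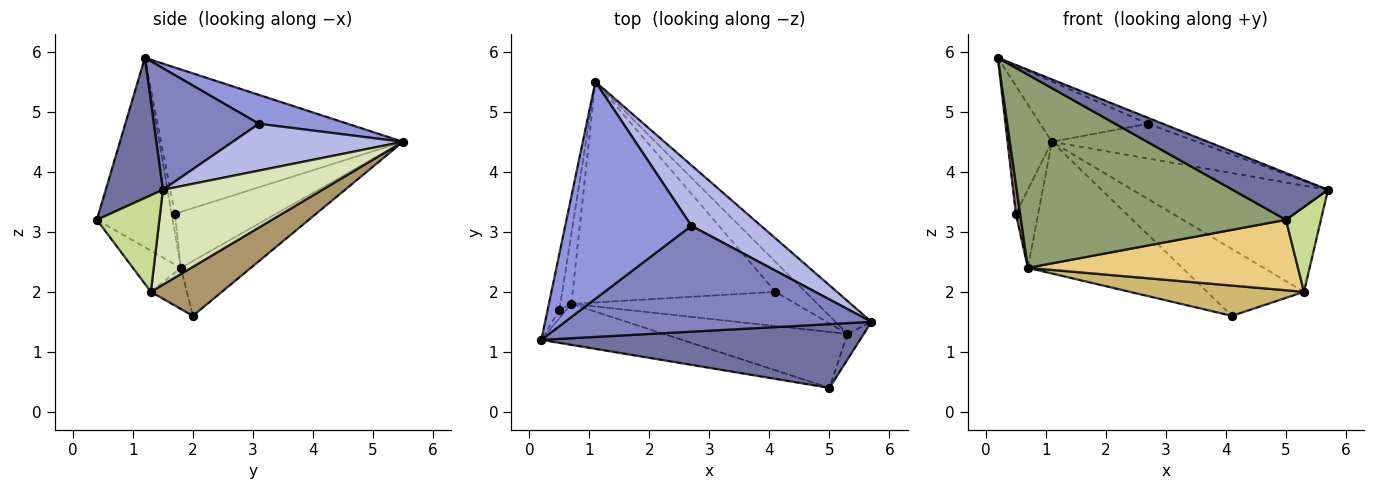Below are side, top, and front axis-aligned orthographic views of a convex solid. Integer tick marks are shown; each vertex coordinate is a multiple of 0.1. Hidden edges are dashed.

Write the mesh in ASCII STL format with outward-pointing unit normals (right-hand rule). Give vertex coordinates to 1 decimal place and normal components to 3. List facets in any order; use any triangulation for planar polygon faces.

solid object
 facet normal 0.334 -0.558 0.760
  outer loop
   vertex 5.0 0.4 3.2
   vertex 5.7 1.5 3.7
   vertex 0.2 1.2 5.9
  endloop
 endfacet
 facet normal 0.368 0.053 0.928
  outer loop
   vertex 2.7 3.1 4.8
   vertex 0.2 1.2 5.9
   vertex 5.7 1.5 3.7
  endloop
 endfacet
 facet normal 0.215 0.261 0.941
  outer loop
   vertex 2.7 3.1 4.8
   vertex 1.1 5.5 4.5
   vertex 0.2 1.2 5.9
  endloop
 endfacet
 facet normal 0.504 0.430 0.749
  outer loop
   vertex 2.7 3.1 4.8
   vertex 5.7 1.5 3.7
   vertex 1.1 5.5 4.5
  endloop
 endfacet
 facet normal -0.269 -0.942 -0.200
  outer loop
   vertex 0.7 1.8 2.4
   vertex 5.0 0.4 3.2
   vertex 0.2 1.2 5.9
  endloop
 endfacet
 facet normal -0.226 0.499 -0.836
  outer loop
   vertex 0.7 1.8 2.4
   vertex 1.1 5.5 4.5
   vertex 4.1 2.0 1.6
  endloop
 endfacet
 facet normal 0.863 -0.483 -0.146
  outer loop
   vertex 5.3 1.3 2.0
   vertex 5.7 1.5 3.7
   vertex 5.0 0.4 3.2
  endloop
 endfacet
 facet normal 0.615 0.754 -0.233
  outer loop
   vertex 5.3 1.3 2.0
   vertex 1.1 5.5 4.5
   vertex 5.7 1.5 3.7
  endloop
 endfacet
 facet normal 0.556 0.758 -0.340
  outer loop
   vertex 5.3 1.3 2.0
   vertex 4.1 2.0 1.6
   vertex 1.1 5.5 4.5
  endloop
 endfacet
 facet normal -0.136 -0.657 -0.742
  outer loop
   vertex 5.3 1.3 2.0
   vertex 0.7 1.8 2.4
   vertex 4.1 2.0 1.6
  endloop
 endfacet
 facet normal -0.138 -0.776 -0.616
  outer loop
   vertex 5.3 1.3 2.0
   vertex 5.0 0.4 3.2
   vertex 0.7 1.8 2.4
  endloop
 endfacet
 facet normal -0.981 0.180 -0.079
  outer loop
   vertex 0.5 1.7 3.3
   vertex 0.2 1.2 5.9
   vertex 1.1 5.5 4.5
  endloop
 endfacet
 facet normal -0.591 -0.777 -0.218
  outer loop
   vertex 0.5 1.7 3.3
   vertex 0.7 1.8 2.4
   vertex 0.2 1.2 5.9
  endloop
 endfacet
 facet normal -0.959 0.211 -0.190
  outer loop
   vertex 0.5 1.7 3.3
   vertex 1.1 5.5 4.5
   vertex 0.7 1.8 2.4
  endloop
 endfacet
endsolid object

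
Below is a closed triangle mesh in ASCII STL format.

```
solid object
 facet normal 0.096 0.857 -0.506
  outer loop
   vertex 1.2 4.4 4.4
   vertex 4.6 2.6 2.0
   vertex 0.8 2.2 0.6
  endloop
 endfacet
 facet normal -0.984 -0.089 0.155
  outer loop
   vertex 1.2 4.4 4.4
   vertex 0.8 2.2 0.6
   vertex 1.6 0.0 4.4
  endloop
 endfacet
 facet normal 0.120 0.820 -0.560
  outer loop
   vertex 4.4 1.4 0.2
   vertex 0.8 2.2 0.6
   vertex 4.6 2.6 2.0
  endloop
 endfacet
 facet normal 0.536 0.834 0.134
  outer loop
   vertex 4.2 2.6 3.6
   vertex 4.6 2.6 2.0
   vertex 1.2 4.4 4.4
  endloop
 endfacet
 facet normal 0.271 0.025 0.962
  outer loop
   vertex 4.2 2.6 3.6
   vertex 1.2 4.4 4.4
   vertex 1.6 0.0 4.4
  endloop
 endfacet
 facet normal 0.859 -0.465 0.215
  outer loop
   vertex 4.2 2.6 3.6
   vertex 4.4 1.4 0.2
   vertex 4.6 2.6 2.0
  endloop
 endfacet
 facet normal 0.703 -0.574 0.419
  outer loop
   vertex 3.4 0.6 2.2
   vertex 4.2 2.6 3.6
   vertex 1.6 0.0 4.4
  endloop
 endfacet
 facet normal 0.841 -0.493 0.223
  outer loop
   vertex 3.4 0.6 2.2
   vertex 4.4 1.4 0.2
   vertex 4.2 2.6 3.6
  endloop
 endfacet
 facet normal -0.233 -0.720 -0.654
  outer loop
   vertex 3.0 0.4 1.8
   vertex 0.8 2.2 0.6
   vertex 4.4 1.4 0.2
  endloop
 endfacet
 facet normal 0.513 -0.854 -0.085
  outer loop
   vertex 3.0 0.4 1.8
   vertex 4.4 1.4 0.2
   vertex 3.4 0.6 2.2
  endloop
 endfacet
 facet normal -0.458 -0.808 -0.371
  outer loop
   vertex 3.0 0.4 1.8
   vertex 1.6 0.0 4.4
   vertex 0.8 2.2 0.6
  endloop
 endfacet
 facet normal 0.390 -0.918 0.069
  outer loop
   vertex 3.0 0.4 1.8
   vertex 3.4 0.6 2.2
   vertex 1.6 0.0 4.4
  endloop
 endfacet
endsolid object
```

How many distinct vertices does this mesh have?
8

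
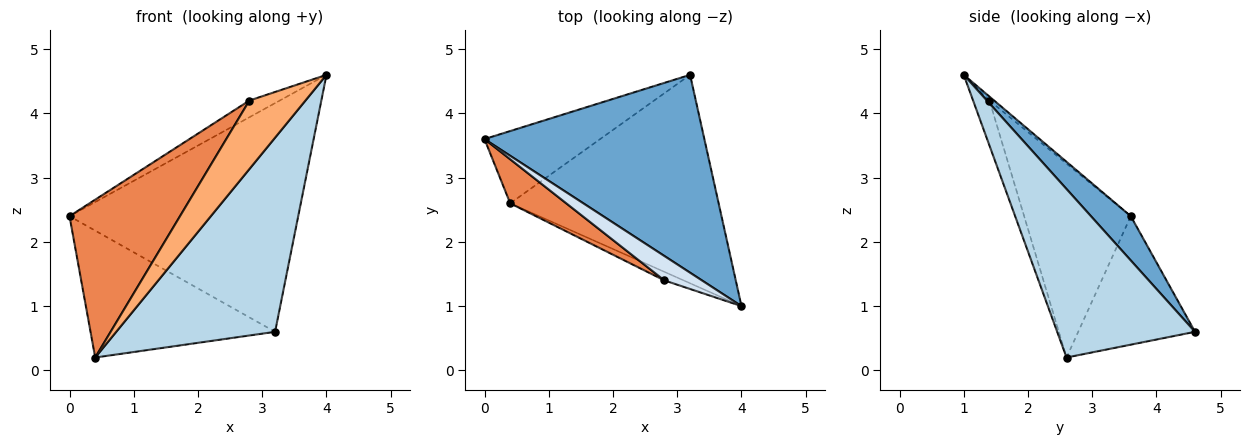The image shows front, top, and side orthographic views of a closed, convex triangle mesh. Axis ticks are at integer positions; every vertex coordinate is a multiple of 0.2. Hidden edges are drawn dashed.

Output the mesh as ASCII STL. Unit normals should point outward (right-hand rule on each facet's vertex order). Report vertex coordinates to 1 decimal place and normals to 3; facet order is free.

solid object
 facet normal 0.131 0.750 0.649
  outer loop
   vertex 3.2 4.6 0.6
   vertex 0.0 3.6 2.4
   vertex 4.0 1.0 4.6
  endloop
 endfacet
 facet normal -0.482 0.761 -0.434
  outer loop
   vertex 0.4 2.6 0.2
   vertex 0.0 3.6 2.4
   vertex 3.2 4.6 0.6
  endloop
 endfacet
 facet normal 0.509 -0.587 -0.630
  outer loop
   vertex 0.4 2.6 0.2
   vertex 3.2 4.6 0.6
   vertex 4.0 1.0 4.6
  endloop
 endfacet
 facet normal -0.087 0.563 0.822
  outer loop
   vertex 2.8 1.4 4.2
   vertex 4.0 1.0 4.6
   vertex 0.0 3.6 2.4
  endloop
 endfacet
 facet normal -0.681 -0.705 0.197
  outer loop
   vertex 2.8 1.4 4.2
   vertex 0.0 3.6 2.4
   vertex 0.4 2.6 0.2
  endloop
 endfacet
 facet normal -0.278 -0.953 -0.119
  outer loop
   vertex 2.8 1.4 4.2
   vertex 0.4 2.6 0.2
   vertex 4.0 1.0 4.6
  endloop
 endfacet
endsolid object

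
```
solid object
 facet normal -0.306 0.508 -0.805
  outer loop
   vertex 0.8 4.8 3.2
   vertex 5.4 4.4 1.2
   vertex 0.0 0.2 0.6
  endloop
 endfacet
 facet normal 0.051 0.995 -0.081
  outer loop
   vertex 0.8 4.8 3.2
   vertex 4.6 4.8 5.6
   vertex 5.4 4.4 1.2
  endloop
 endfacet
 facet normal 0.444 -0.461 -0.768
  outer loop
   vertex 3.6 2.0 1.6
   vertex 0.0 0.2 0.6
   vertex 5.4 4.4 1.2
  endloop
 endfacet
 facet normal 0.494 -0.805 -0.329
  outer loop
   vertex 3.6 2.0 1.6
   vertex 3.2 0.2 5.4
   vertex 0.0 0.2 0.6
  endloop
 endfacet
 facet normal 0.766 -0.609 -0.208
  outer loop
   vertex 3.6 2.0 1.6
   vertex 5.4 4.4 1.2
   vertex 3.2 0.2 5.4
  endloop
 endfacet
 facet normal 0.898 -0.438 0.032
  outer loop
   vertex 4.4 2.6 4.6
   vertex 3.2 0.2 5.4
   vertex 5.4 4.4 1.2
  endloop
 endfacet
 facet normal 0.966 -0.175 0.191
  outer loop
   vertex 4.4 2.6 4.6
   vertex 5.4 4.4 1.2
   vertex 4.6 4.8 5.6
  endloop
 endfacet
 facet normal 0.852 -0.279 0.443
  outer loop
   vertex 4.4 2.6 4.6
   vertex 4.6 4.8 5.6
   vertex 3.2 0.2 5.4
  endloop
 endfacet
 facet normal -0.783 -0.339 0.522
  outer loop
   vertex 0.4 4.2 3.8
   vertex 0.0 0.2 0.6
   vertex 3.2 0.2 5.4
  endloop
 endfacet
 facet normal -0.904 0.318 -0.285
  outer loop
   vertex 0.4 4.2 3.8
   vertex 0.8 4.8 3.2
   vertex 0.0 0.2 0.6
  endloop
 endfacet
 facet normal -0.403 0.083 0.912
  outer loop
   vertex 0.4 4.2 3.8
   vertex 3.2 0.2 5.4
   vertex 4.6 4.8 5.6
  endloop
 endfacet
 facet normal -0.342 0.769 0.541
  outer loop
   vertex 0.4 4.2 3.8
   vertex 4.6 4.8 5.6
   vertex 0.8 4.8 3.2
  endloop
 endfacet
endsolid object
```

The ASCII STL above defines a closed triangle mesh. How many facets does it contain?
12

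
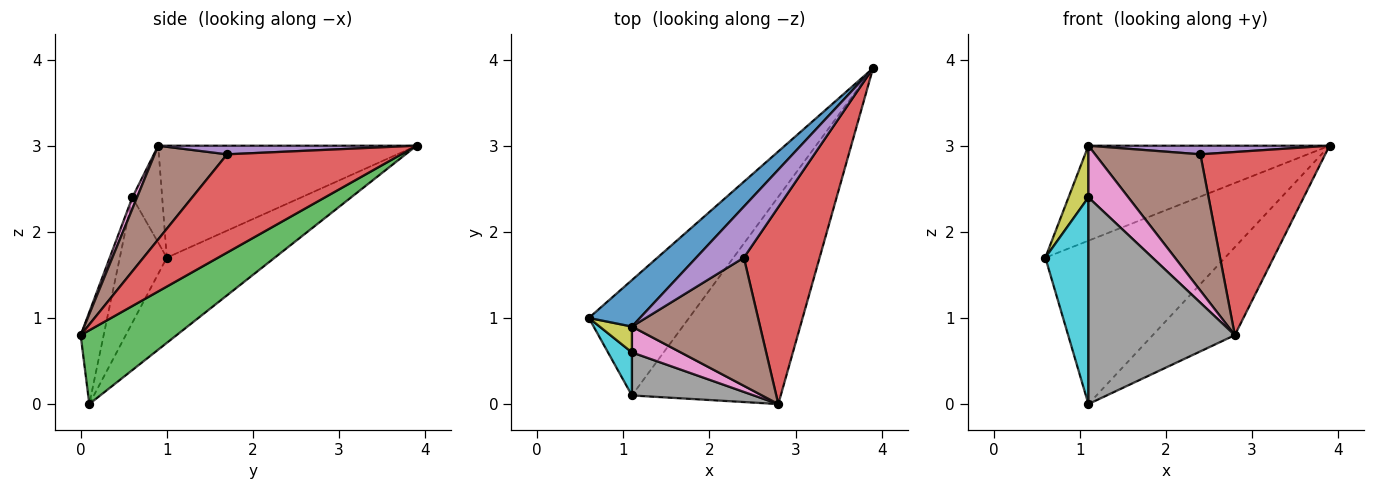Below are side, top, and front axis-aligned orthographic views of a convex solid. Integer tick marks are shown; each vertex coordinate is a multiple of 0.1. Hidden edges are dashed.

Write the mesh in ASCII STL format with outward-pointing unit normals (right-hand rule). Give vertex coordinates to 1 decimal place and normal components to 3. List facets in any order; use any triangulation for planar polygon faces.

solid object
 facet normal -0.693 0.647 0.317
  outer loop
   vertex 1.1 0.9 3.0
   vertex 3.9 3.9 3.0
   vertex 0.6 1.0 1.7
  endloop
 endfacet
 facet normal -0.440 0.733 -0.518
  outer loop
   vertex 1.1 0.1 0.0
   vertex 0.6 1.0 1.7
   vertex 3.9 3.9 3.0
  endloop
 endfacet
 facet normal 0.415 0.355 -0.838
  outer loop
   vertex 1.1 0.1 0.0
   vertex 3.9 3.9 3.0
   vertex 2.8 0.0 0.8
  endloop
 endfacet
 facet normal 0.689 -0.494 0.531
  outer loop
   vertex 2.4 1.7 2.9
   vertex 2.8 0.0 0.8
   vertex 3.9 3.9 3.0
  endloop
 endfacet
 facet normal 0.175 -0.164 0.971
  outer loop
   vertex 2.4 1.7 2.9
   vertex 3.9 3.9 3.0
   vertex 1.1 0.9 3.0
  endloop
 endfacet
 facet normal 0.448 -0.651 0.613
  outer loop
   vertex 2.4 1.7 2.9
   vertex 1.1 0.9 3.0
   vertex 2.8 0.0 0.8
  endloop
 endfacet
 facet normal 0.105 -0.890 0.445
  outer loop
   vertex 1.1 0.6 2.4
   vertex 2.8 0.0 0.8
   vertex 1.1 0.9 3.0
  endloop
 endfacet
 facet normal -0.152 -0.968 0.202
  outer loop
   vertex 1.1 0.6 2.4
   vertex 1.1 0.1 0.0
   vertex 2.8 0.0 0.8
  endloop
 endfacet
 facet normal -0.802 -0.535 0.267
  outer loop
   vertex 1.1 0.6 2.4
   vertex 1.1 0.9 3.0
   vertex 0.6 1.0 1.7
  endloop
 endfacet
 facet normal -0.730 -0.669 0.139
  outer loop
   vertex 1.1 0.6 2.4
   vertex 0.6 1.0 1.7
   vertex 1.1 0.1 0.0
  endloop
 endfacet
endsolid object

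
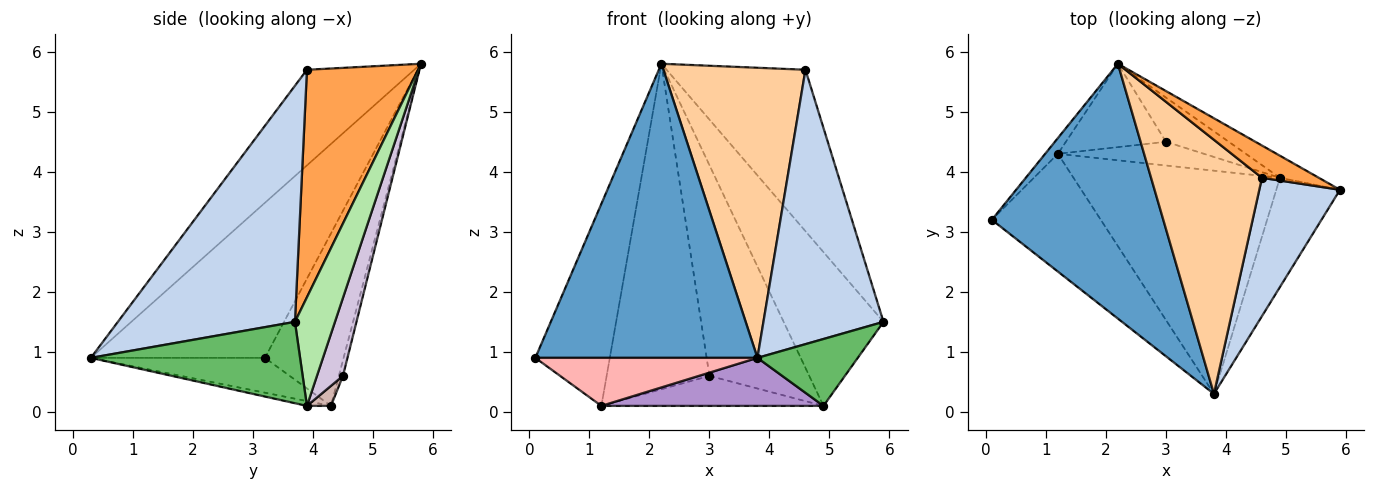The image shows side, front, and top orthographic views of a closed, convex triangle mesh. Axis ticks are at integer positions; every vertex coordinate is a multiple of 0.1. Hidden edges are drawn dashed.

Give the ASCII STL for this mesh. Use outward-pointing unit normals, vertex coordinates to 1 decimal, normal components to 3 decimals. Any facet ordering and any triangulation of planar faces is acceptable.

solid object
 facet normal -0.510 -0.650 0.563
  outer loop
   vertex 2.2 5.8 5.8
   vertex 0.1 3.2 0.9
   vertex 3.8 0.3 0.9
  endloop
 endfacet
 facet normal 0.796 -0.540 0.272
  outer loop
   vertex 4.6 3.9 5.7
   vertex 3.8 0.3 0.9
   vertex 5.9 3.7 1.5
  endloop
 endfacet
 facet normal 0.617 0.772 0.154
  outer loop
   vertex 4.6 3.9 5.7
   vertex 5.9 3.7 1.5
   vertex 2.2 5.8 5.8
  endloop
 endfacet
 facet normal -0.494 -0.654 0.573
  outer loop
   vertex 4.6 3.9 5.7
   vertex 2.2 5.8 5.8
   vertex 3.8 0.3 0.9
  endloop
 endfacet
 facet normal 0.737 -0.353 -0.577
  outer loop
   vertex 4.9 3.9 0.1
   vertex 5.9 3.7 1.5
   vertex 3.8 0.3 0.9
  endloop
 endfacet
 facet normal 0.369 0.920 -0.132
  outer loop
   vertex 4.9 3.9 0.1
   vertex 2.2 5.8 5.8
   vertex 5.9 3.7 1.5
  endloop
 endfacet
 facet normal -0.725 0.686 -0.053
  outer loop
   vertex 1.2 4.3 0.1
   vertex 0.1 3.2 0.9
   vertex 2.2 5.8 5.8
  endloop
 endfacet
 facet normal -0.284 -0.362 -0.888
  outer loop
   vertex 1.2 4.3 0.1
   vertex 3.8 0.3 0.9
   vertex 0.1 3.2 0.9
  endloop
 endfacet
 facet normal -0.023 -0.210 -0.977
  outer loop
   vertex 1.2 4.3 0.1
   vertex 4.9 3.9 0.1
   vertex 3.8 0.3 0.9
  endloop
 endfacet
 facet normal 0.247 0.948 -0.199
  outer loop
   vertex 3.0 4.5 0.6
   vertex 2.2 5.8 5.8
   vertex 4.9 3.9 0.1
  endloop
 endfacet
 facet normal -0.039 0.968 -0.248
  outer loop
   vertex 3.0 4.5 0.6
   vertex 1.2 4.3 0.1
   vertex 2.2 5.8 5.8
  endloop
 endfacet
 facet normal 0.085 0.782 -0.617
  outer loop
   vertex 3.0 4.5 0.6
   vertex 4.9 3.9 0.1
   vertex 1.2 4.3 0.1
  endloop
 endfacet
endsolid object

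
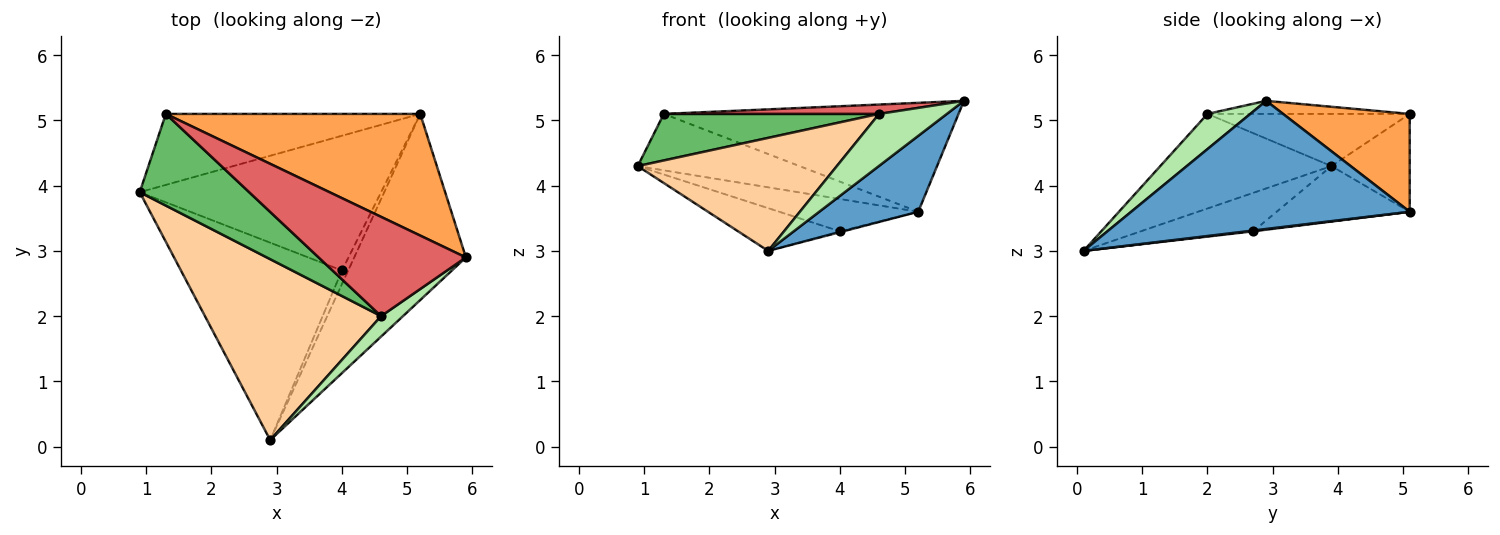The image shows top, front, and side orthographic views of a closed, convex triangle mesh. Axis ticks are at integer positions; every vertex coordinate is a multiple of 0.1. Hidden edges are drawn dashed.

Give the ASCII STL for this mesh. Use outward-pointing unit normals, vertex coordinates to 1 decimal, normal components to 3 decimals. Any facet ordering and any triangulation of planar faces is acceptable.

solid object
 facet normal 0.728 -0.259 -0.635
  outer loop
   vertex 5.2 5.1 3.6
   vertex 5.9 2.9 5.3
   vertex 2.9 0.1 3.0
  endloop
 endfacet
 facet normal -0.288 0.596 -0.750
  outer loop
   vertex 5.2 5.1 3.6
   vertex 0.9 3.9 4.3
   vertex 1.3 5.1 5.1
  endloop
 endfacet
 facet normal 0.275 0.641 0.716
  outer loop
   vertex 5.2 5.1 3.6
   vertex 1.3 5.1 5.1
   vertex 5.9 2.9 5.3
  endloop
 endfacet
 facet normal -0.414 -0.482 0.772
  outer loop
   vertex 4.6 2.0 5.1
   vertex 0.9 3.9 4.3
   vertex 2.9 0.1 3.0
  endloop
 endfacet
 facet normal -0.391 -0.417 0.821
  outer loop
   vertex 4.6 2.0 5.1
   vertex 1.3 5.1 5.1
   vertex 0.9 3.9 4.3
  endloop
 endfacet
 facet normal 0.507 -0.802 0.316
  outer loop
   vertex 4.6 2.0 5.1
   vertex 2.9 0.1 3.0
   vertex 5.9 2.9 5.3
  endloop
 endfacet
 facet normal -0.088 -0.094 0.992
  outer loop
   vertex 4.6 2.0 5.1
   vertex 5.9 2.9 5.3
   vertex 1.3 5.1 5.1
  endloop
 endfacet
 facet normal -0.227 0.206 -0.952
  outer loop
   vertex 4.0 2.7 3.3
   vertex 2.9 0.1 3.0
   vertex 0.9 3.9 4.3
  endloop
 endfacet
 facet normal -0.218 0.228 -0.949
  outer loop
   vertex 4.0 2.7 3.3
   vertex 0.9 3.9 4.3
   vertex 5.2 5.1 3.6
  endloop
 endfacet
 facet normal 0.124 0.062 -0.990
  outer loop
   vertex 4.0 2.7 3.3
   vertex 5.2 5.1 3.6
   vertex 2.9 0.1 3.0
  endloop
 endfacet
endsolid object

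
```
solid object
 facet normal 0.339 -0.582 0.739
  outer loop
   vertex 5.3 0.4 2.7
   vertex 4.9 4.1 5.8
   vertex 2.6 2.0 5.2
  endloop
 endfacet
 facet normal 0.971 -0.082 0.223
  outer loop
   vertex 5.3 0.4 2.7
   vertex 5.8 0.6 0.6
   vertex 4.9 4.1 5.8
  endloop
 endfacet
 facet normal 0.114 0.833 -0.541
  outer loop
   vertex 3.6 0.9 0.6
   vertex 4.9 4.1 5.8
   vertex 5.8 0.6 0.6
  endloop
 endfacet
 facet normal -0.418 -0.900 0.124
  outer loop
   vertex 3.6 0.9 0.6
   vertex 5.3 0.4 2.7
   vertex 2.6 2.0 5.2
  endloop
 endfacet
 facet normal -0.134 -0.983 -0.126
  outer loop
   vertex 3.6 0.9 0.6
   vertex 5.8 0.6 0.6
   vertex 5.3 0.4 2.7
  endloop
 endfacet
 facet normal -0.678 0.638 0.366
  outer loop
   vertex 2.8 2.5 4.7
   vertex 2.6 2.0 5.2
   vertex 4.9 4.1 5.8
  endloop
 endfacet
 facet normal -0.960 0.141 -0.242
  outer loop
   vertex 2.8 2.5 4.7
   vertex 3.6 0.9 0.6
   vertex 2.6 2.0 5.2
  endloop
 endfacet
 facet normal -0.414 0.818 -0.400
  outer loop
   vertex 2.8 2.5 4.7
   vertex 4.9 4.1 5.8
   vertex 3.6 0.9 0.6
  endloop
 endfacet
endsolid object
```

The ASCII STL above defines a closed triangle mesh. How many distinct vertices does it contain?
6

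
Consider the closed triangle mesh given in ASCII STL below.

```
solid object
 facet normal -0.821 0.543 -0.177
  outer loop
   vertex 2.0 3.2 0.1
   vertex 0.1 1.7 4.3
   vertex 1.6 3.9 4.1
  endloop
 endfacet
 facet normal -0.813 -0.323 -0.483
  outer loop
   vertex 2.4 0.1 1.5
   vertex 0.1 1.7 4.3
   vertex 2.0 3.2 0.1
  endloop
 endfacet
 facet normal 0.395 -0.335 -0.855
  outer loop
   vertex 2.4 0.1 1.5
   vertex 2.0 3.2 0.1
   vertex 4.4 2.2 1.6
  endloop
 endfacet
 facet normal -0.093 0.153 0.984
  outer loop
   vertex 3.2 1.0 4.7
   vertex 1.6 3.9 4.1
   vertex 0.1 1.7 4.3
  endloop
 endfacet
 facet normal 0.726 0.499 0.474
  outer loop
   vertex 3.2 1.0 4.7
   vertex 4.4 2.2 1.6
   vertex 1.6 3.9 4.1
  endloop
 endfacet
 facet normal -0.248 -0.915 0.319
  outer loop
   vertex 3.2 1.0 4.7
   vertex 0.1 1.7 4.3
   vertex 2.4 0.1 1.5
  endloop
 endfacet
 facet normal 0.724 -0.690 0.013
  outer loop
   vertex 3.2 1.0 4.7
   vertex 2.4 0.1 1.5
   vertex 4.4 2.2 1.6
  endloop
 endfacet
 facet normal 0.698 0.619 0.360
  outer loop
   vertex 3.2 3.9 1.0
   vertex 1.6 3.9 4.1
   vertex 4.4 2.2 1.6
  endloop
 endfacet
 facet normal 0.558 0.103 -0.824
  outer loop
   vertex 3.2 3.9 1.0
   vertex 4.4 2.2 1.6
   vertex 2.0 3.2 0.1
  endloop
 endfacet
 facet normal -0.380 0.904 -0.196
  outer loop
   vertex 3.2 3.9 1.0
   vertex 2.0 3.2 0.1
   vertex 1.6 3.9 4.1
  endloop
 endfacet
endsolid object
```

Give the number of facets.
10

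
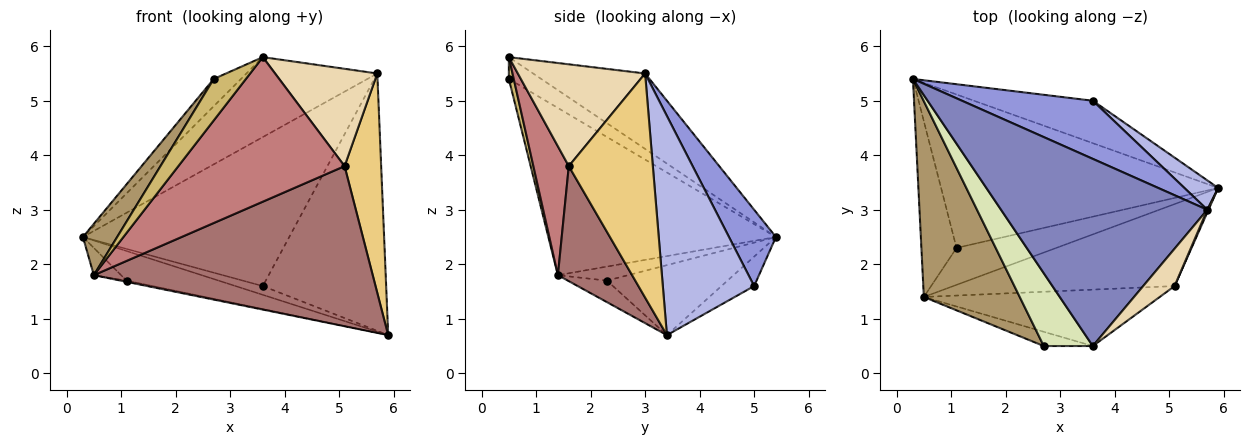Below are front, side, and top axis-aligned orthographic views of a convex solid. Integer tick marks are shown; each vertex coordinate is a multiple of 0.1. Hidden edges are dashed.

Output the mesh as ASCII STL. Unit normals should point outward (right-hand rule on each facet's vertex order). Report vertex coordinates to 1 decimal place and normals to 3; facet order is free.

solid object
 facet normal -0.236 0.196 -0.952
  outer loop
   vertex 3.6 5.0 1.6
   vertex 5.9 3.4 0.7
   vertex 0.3 5.4 2.5
  endloop
 endfacet
 facet normal -0.319 0.372 0.872
  outer loop
   vertex 5.7 3.0 5.5
   vertex 0.3 5.4 2.5
   vertex 3.6 0.5 5.8
  endloop
 endfacet
 facet normal 0.207 0.911 0.356
  outer loop
   vertex 5.7 3.0 5.5
   vertex 3.6 5.0 1.6
   vertex 0.3 5.4 2.5
  endloop
 endfacet
 facet normal 0.593 0.800 0.091
  outer loop
   vertex 5.7 3.0 5.5
   vertex 5.9 3.4 0.7
   vertex 3.6 5.0 1.6
  endloop
 endfacet
 facet normal -0.241 0.184 -0.953
  outer loop
   vertex 1.1 2.3 1.7
   vertex 0.3 5.4 2.5
   vertex 5.9 3.4 0.7
  endloop
 endfacet
 facet normal -0.367 0.143 -0.919
  outer loop
   vertex 1.1 2.3 1.7
   vertex 0.5 1.4 1.8
   vertex 0.3 5.4 2.5
  endloop
 endfacet
 facet normal -0.211 0.032 -0.977
  outer loop
   vertex 1.1 2.3 1.7
   vertex 5.9 3.4 0.7
   vertex 0.5 1.4 1.8
  endloop
 endfacet
 facet normal -0.384 0.324 0.865
  outer loop
   vertex 2.7 0.5 5.4
   vertex 3.6 0.5 5.8
   vertex 0.3 5.4 2.5
  endloop
 endfacet
 facet normal -0.860 -0.129 0.493
  outer loop
   vertex 2.7 0.5 5.4
   vertex 0.3 5.4 2.5
   vertex 0.5 1.4 1.8
  endloop
 endfacet
 facet normal 0.143 -0.936 -0.321
  outer loop
   vertex 2.7 0.5 5.4
   vertex 0.5 1.4 1.8
   vertex 3.6 0.5 5.8
  endloop
 endfacet
 facet normal 0.917 -0.399 0.005
  outer loop
   vertex 5.1 1.6 3.8
   vertex 5.9 3.4 0.7
   vertex 5.7 3.0 5.5
  endloop
 endfacet
 facet normal 0.758 -0.609 0.234
  outer loop
   vertex 5.1 1.6 3.8
   vertex 5.7 3.0 5.5
   vertex 3.6 0.5 5.8
  endloop
 endfacet
 facet normal 0.230 -0.866 -0.443
  outer loop
   vertex 5.1 1.6 3.8
   vertex 0.5 1.4 1.8
   vertex 5.9 3.4 0.7
  endloop
 endfacet
 facet normal 0.195 -0.914 -0.357
  outer loop
   vertex 5.1 1.6 3.8
   vertex 3.6 0.5 5.8
   vertex 0.5 1.4 1.8
  endloop
 endfacet
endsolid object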